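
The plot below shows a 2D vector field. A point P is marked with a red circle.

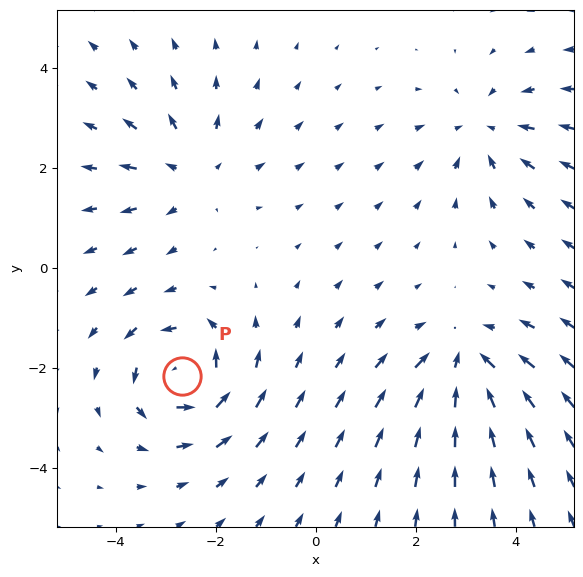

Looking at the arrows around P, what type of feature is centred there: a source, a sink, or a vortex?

At P (-2.7, -2.2) the arrows circulate counterclockwise. Divergence ≈0, curl about +5 — near-zero divergence with nonzero curl is a vortex.

vortex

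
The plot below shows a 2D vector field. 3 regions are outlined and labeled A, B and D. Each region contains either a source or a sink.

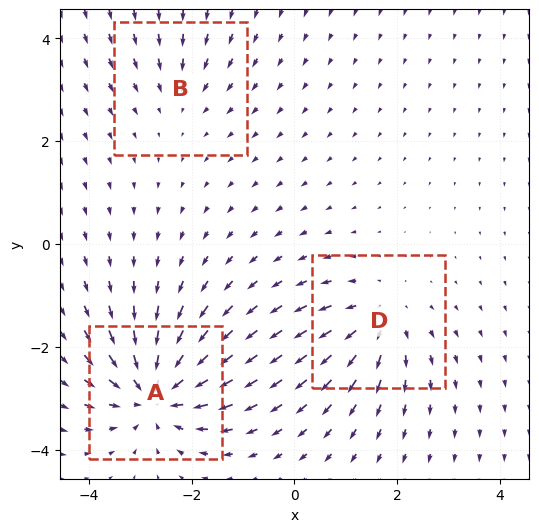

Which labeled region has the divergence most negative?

Divergence at each region's feature centre — A: about -6, B: about -2, D: about +4. Region A is most negative.

A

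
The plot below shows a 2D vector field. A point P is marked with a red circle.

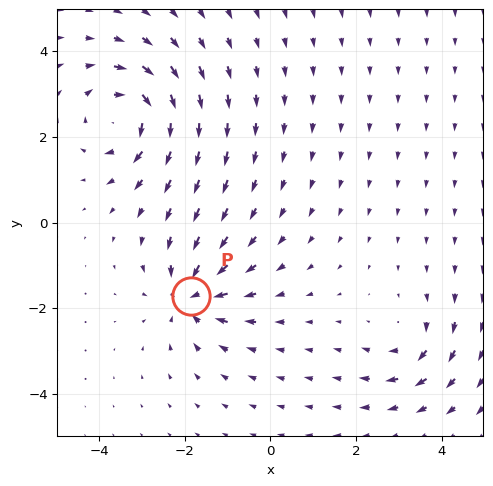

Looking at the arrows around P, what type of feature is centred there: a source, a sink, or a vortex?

At P (-1.9, -1.7) the arrows converge inward. Divergence about -5, curl ≈0 — negative divergence with near-zero curl is a sink.

sink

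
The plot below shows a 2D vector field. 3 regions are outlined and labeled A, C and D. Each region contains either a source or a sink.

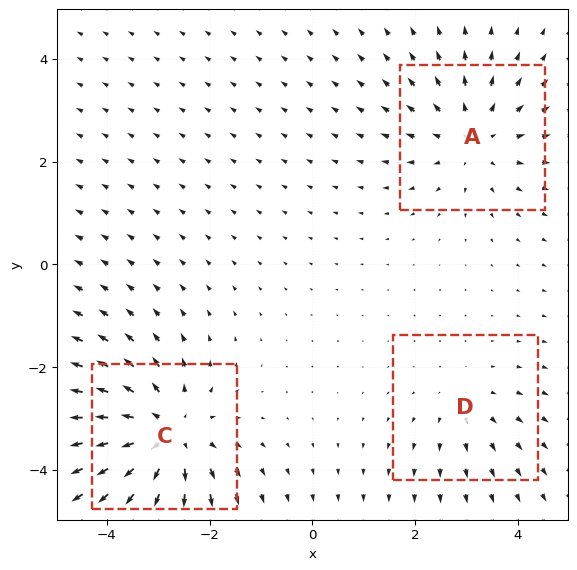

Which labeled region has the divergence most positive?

Divergence at each region's feature centre — A: about +3, C: about +4, D: about +2. Region C is most positive.

C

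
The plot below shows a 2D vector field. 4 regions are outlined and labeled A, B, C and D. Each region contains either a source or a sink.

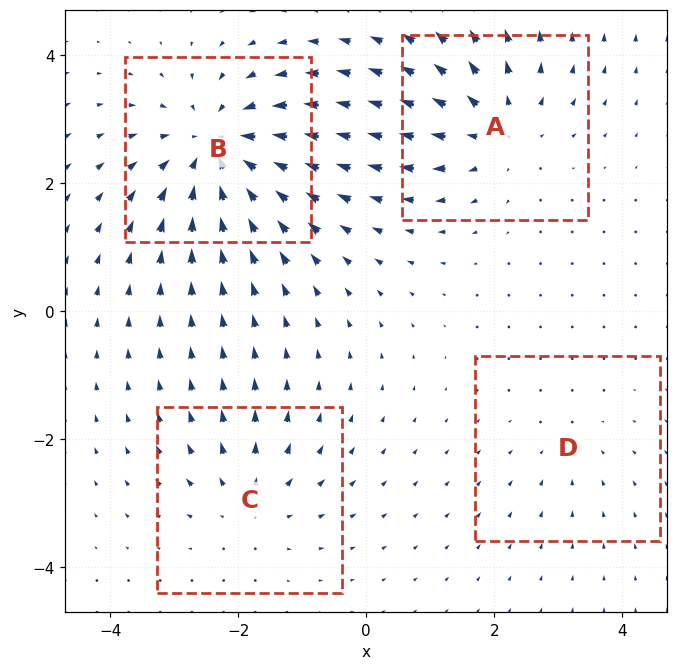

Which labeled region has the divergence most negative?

B

Divergence at each region's feature centre — A: about +5, B: about -6, C: about +3, D: about -2. Region B is most negative.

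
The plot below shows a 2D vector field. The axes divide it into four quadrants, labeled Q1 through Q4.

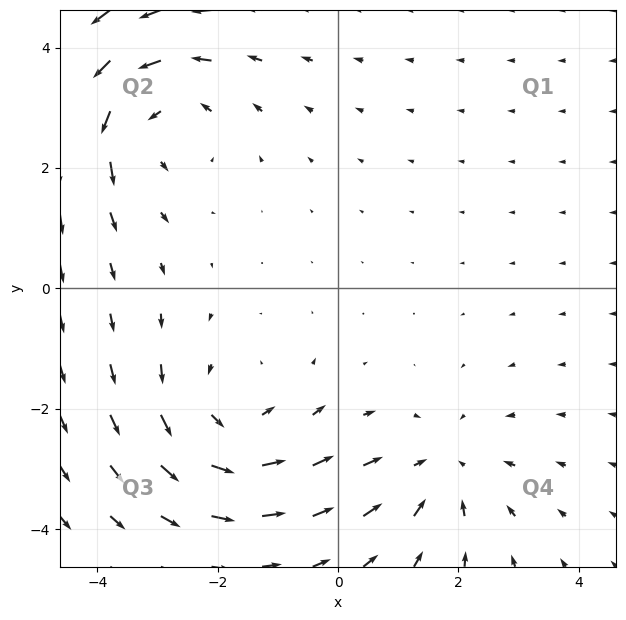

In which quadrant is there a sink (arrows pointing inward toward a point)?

The sink sits at approximately (1.7, -3.0), which lies in quadrant Q4. The divergence there is about -3, negative as expected for a sink.

Q4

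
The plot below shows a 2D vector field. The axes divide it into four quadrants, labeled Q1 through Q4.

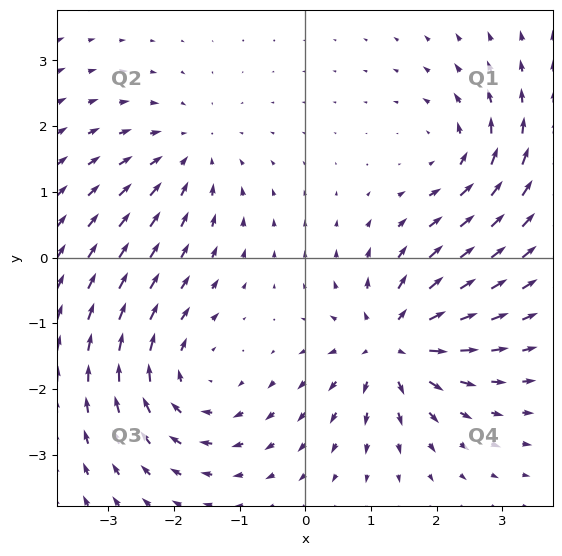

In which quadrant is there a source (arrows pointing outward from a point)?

Q4

The source sits at approximately (1.3, -1.3), which lies in quadrant Q4. The divergence there is about +7, positive as expected for a source.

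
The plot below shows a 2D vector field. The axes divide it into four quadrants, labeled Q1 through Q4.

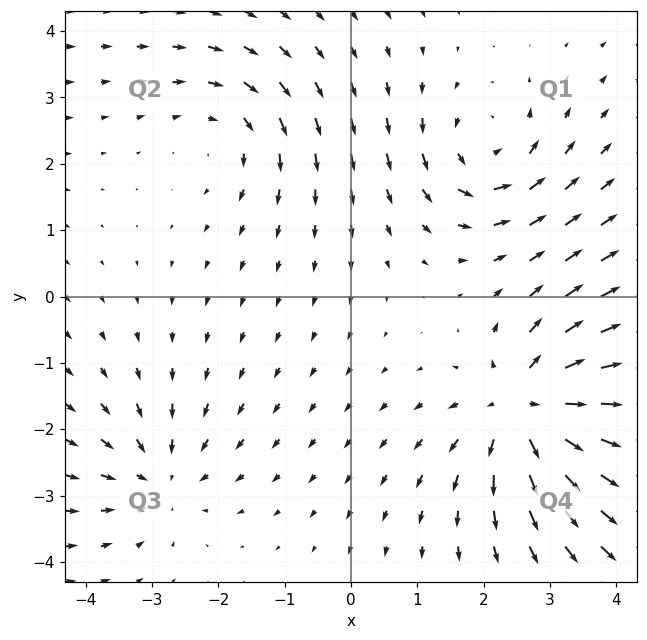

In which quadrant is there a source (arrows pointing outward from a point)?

The source sits at approximately (2.7, -1.7), which lies in quadrant Q4. The divergence there is about +5, positive as expected for a source.

Q4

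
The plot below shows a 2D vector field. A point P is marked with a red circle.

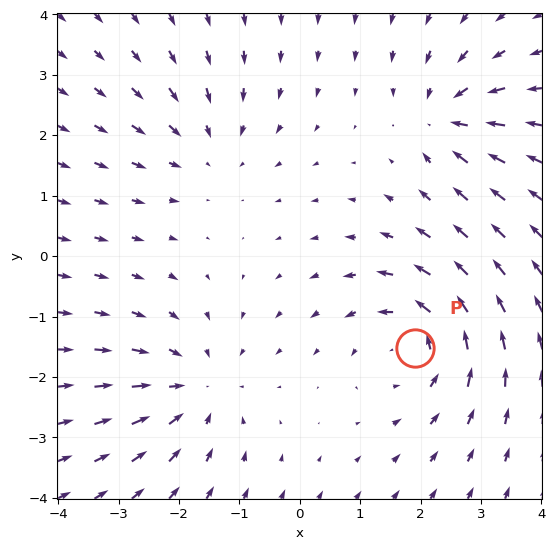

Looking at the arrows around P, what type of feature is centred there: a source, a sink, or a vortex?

vortex

At P (1.9, -1.5) the arrows circulate counterclockwise. Divergence ≈0, curl about +4 — near-zero divergence with nonzero curl is a vortex.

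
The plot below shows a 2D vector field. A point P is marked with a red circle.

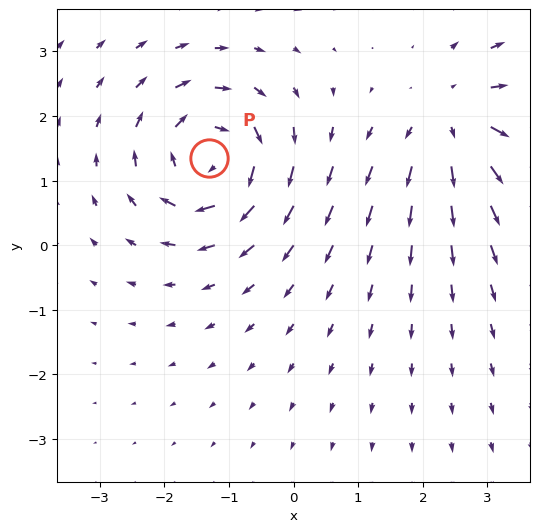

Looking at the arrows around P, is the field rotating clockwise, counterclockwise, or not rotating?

Near P at (-1.3, 1.3) the arrows circulate clockwise. The curl (z-component) there is about -6; negative curl means clockwise rotation.

clockwise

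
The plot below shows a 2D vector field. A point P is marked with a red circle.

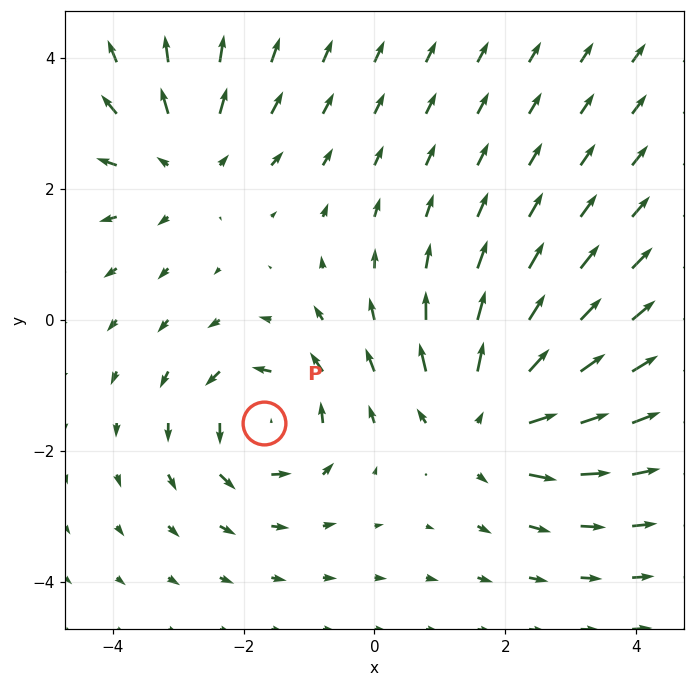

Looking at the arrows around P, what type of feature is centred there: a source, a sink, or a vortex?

vortex

At P (-1.7, -1.6) the arrows circulate counterclockwise. Divergence ≈0, curl about +5 — near-zero divergence with nonzero curl is a vortex.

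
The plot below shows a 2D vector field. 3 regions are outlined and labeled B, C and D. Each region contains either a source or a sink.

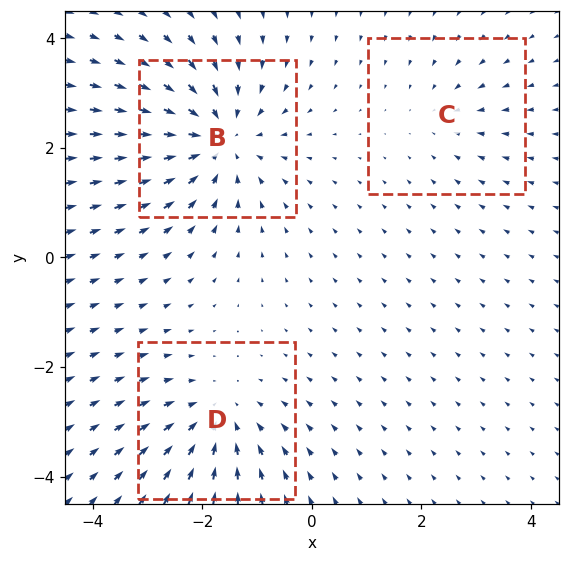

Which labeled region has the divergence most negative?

Divergence at each region's feature centre — B: about -4, C: about -2, D: about -3. Region B is most negative.

B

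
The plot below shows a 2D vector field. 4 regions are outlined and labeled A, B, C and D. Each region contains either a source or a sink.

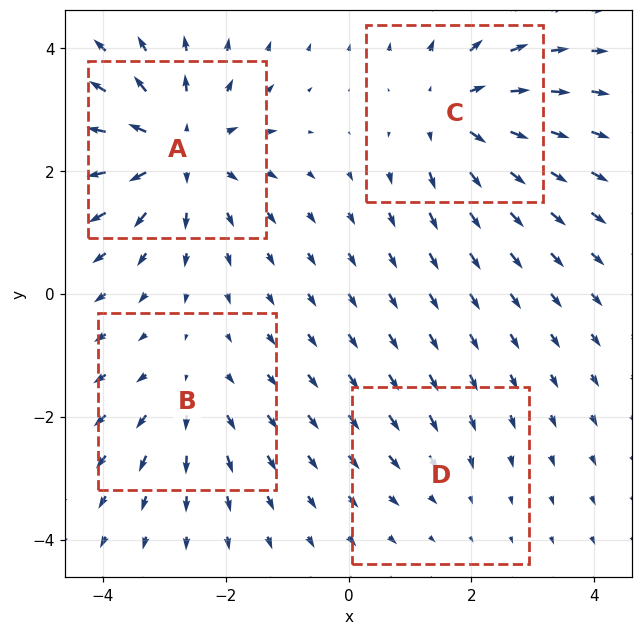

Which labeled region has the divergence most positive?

Divergence at each region's feature centre — A: about +6, B: about +3, C: about +5, D: about -2. Region A is most positive.

A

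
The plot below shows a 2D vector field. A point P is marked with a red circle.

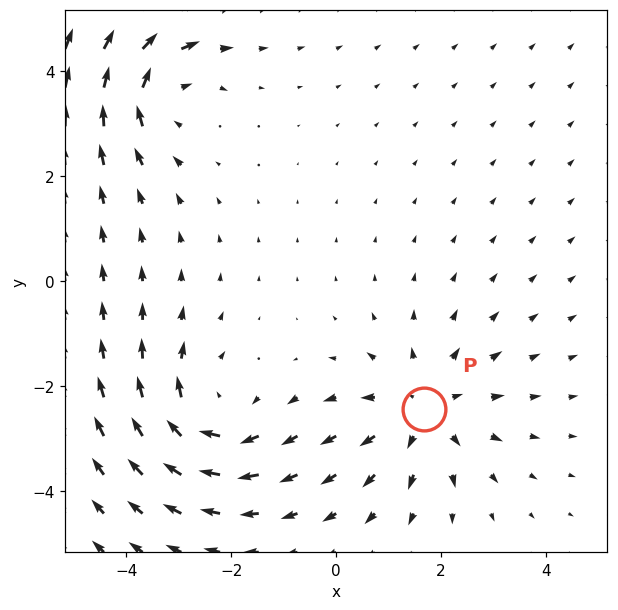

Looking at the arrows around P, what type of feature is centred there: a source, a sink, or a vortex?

At P (1.7, -2.4) the arrows spread outward. Divergence about +3, curl ≈0 — positive divergence with near-zero curl is a source.

source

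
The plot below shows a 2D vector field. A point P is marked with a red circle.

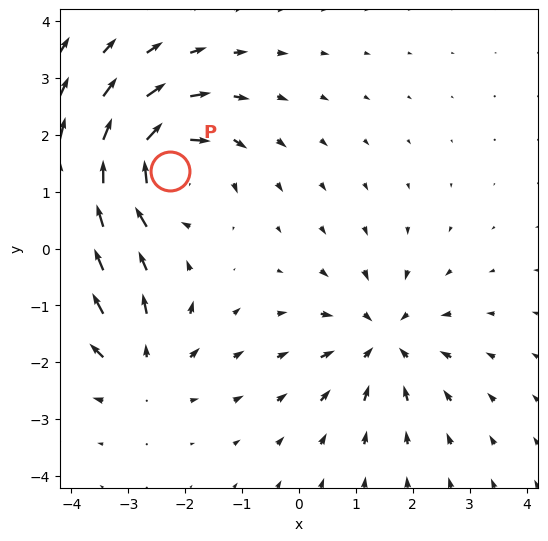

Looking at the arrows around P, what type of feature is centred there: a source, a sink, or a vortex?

vortex

At P (-2.3, 1.4) the arrows circulate clockwise. Divergence ≈0, curl about -6 — near-zero divergence with nonzero curl is a vortex.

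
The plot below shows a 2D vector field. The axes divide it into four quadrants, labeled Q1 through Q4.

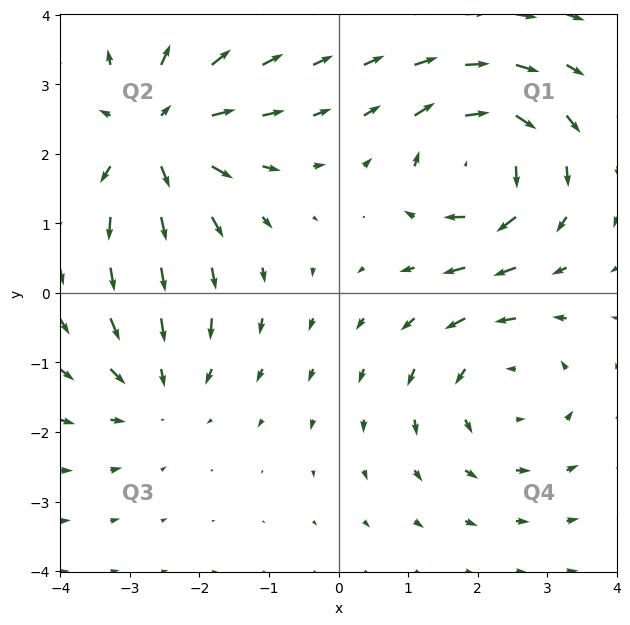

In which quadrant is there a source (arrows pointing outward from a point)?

Q2

The source sits at approximately (-2.6, 2.3), which lies in quadrant Q2. The divergence there is about +6, positive as expected for a source.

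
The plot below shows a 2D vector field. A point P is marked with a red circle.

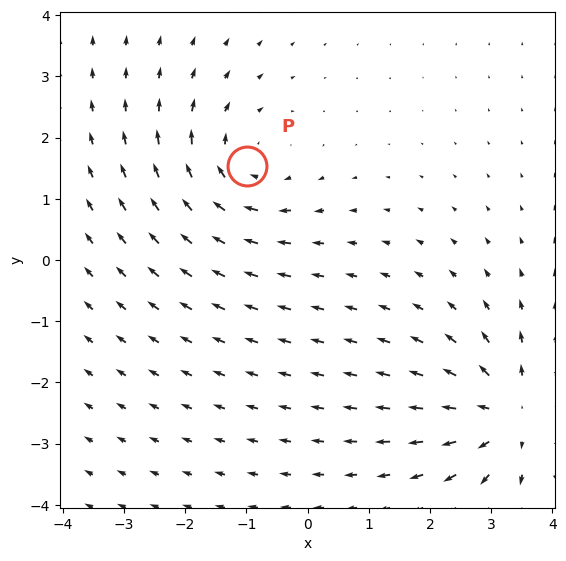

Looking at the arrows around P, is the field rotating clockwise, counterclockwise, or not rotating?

Near P at (-1.0, 1.5) the arrows circulate clockwise. The curl (z-component) there is about -3; negative curl means clockwise rotation.

clockwise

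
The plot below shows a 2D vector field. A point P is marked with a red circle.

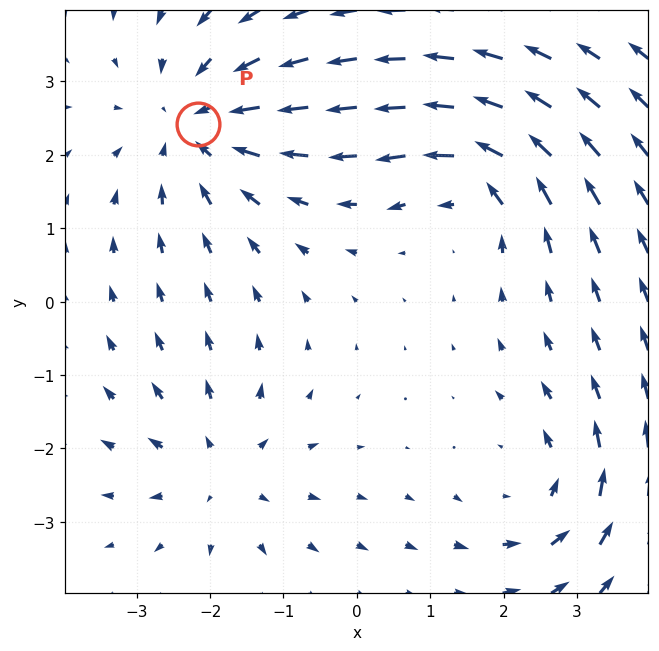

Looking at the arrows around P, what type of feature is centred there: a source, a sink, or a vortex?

At P (-2.2, 2.4) the arrows converge inward. Divergence about -4, curl ≈0 — negative divergence with near-zero curl is a sink.

sink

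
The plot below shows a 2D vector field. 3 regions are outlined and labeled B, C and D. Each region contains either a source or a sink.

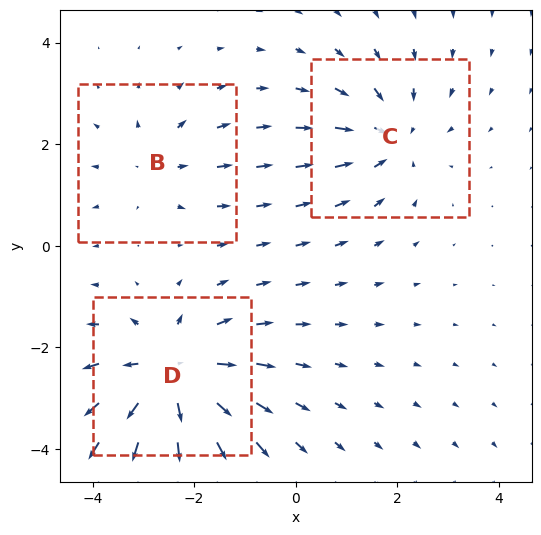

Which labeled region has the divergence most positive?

D

Divergence at each region's feature centre — B: about +2, C: about -3, D: about +5. Region D is most positive.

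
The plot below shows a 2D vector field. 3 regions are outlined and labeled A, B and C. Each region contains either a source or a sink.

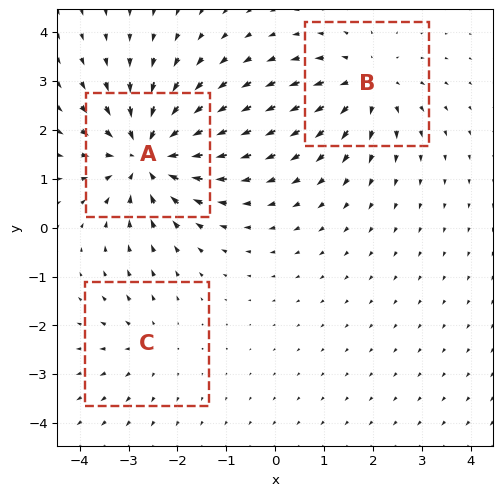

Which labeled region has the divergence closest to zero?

Divergence at each region's feature centre — A: about -5, B: about +4, C: about +2. Region C is closest to zero.

C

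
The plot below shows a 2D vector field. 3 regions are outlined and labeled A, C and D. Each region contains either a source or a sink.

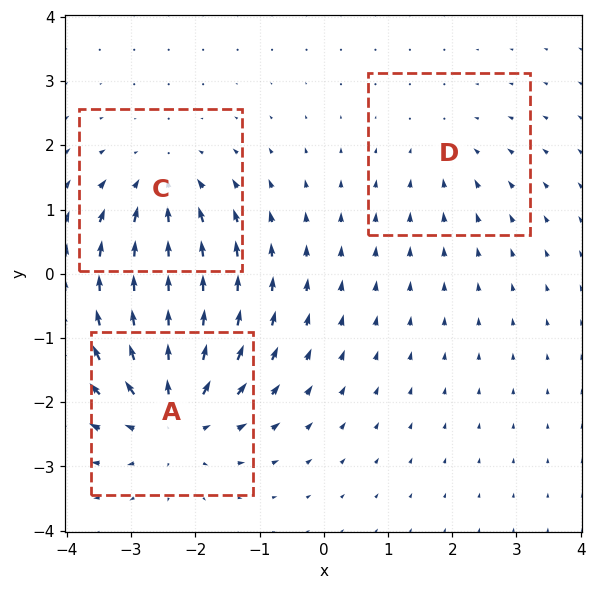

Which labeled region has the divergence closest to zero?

D

Divergence at each region's feature centre — A: about +5, C: about -3, D: about -2. Region D is closest to zero.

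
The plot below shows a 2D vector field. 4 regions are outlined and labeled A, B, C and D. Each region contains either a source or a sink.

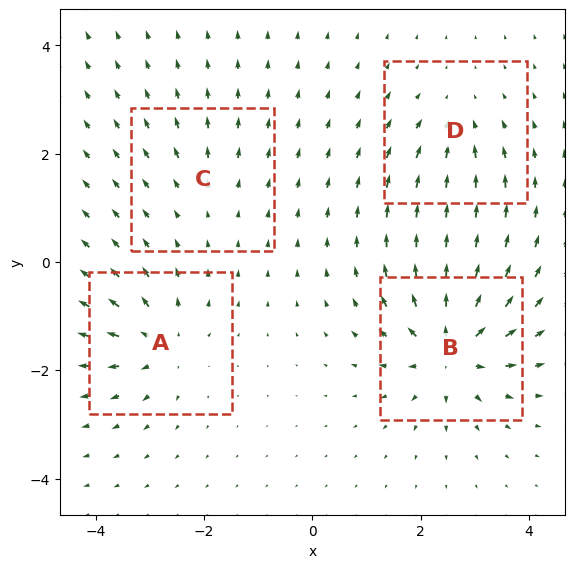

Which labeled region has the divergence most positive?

B

Divergence at each region's feature centre — A: about +6, B: about +9, C: about +3, D: about -4. Region B is most positive.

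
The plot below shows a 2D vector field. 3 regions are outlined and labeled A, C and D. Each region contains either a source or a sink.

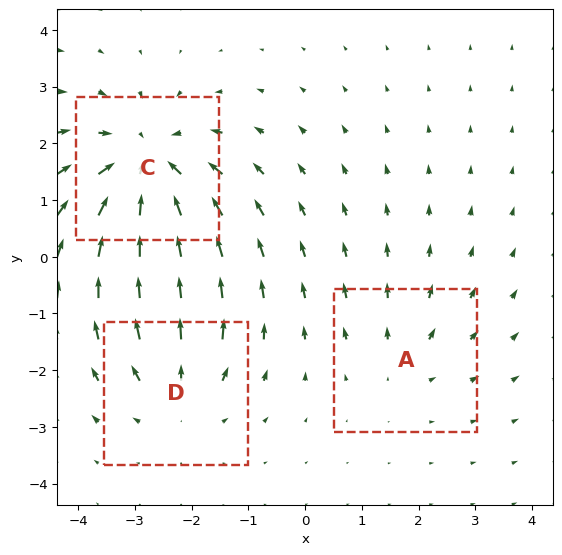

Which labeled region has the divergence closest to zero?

Divergence at each region's feature centre — A: about +2, C: about -4, D: about +3. Region A is closest to zero.

A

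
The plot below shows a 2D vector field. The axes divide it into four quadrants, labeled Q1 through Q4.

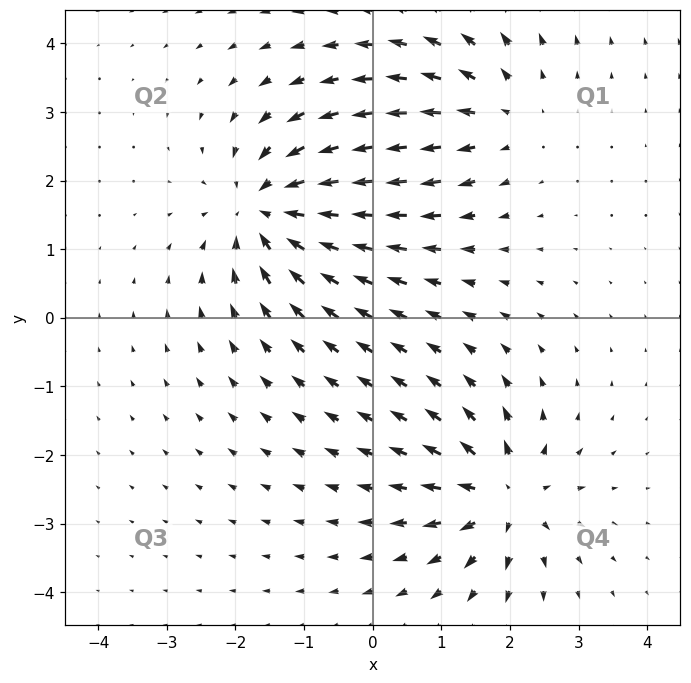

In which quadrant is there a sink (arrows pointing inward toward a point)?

The sink sits at approximately (-1.5, 1.6), which lies in quadrant Q2. The divergence there is about -5, negative as expected for a sink.

Q2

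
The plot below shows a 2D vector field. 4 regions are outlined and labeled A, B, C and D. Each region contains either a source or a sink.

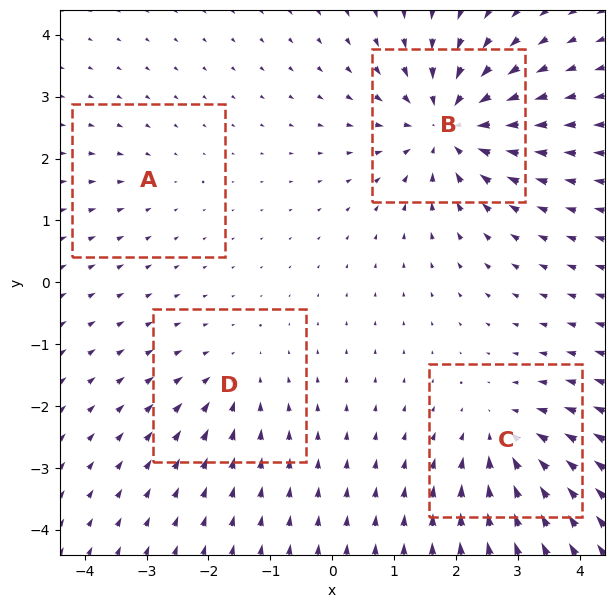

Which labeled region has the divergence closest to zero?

A

Divergence at each region's feature centre — A: about -2, B: about -7, C: about -5, D: about -3. Region A is closest to zero.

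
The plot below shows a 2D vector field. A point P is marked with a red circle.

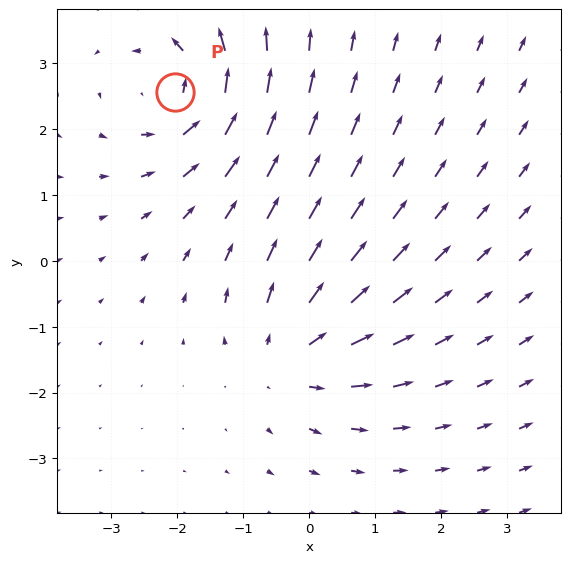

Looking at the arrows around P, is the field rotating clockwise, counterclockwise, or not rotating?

Near P at (-2.0, 2.6) the arrows circulate counterclockwise. The curl (z-component) there is about +5; positive curl means counterclockwise rotation.

counterclockwise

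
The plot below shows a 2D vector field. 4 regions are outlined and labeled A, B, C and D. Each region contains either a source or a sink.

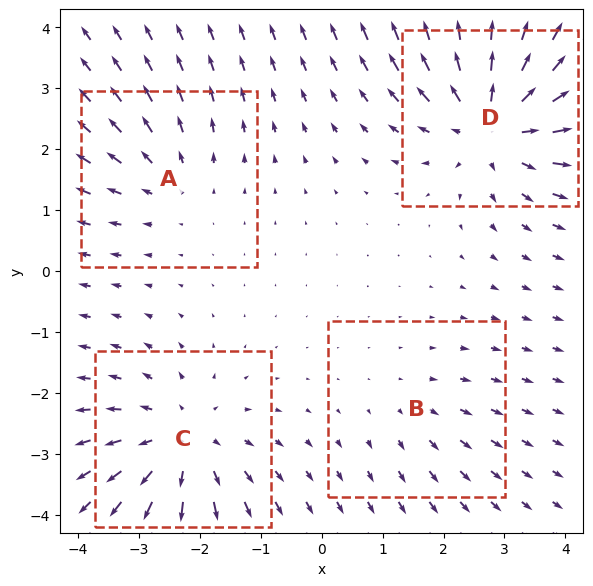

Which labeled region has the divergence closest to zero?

B

Divergence at each region's feature centre — A: about +3, B: about +2, C: about +5, D: about +6. Region B is closest to zero.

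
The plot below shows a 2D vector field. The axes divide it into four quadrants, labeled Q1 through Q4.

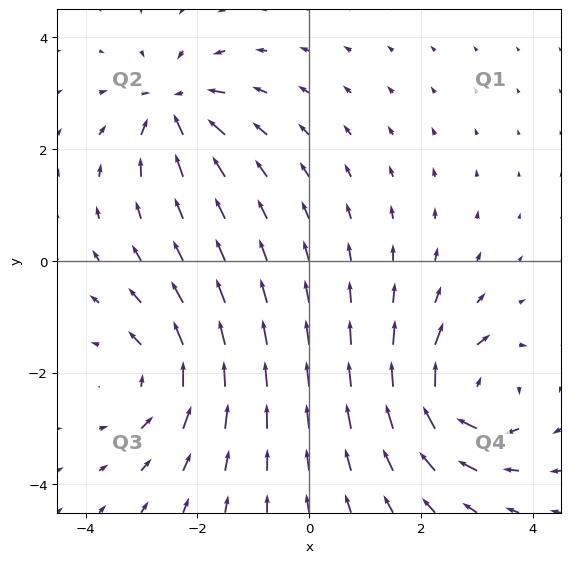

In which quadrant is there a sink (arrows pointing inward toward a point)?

The sink sits at approximately (-2.4, 2.7), which lies in quadrant Q2. The divergence there is about -6, negative as expected for a sink.

Q2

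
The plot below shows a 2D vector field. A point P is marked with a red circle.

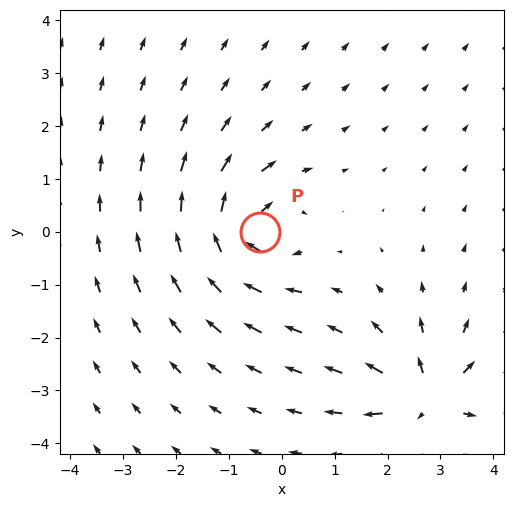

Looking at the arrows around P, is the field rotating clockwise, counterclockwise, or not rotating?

clockwise

Near P at (-0.4, -0.0) the arrows circulate clockwise. The curl (z-component) there is about -7; negative curl means clockwise rotation.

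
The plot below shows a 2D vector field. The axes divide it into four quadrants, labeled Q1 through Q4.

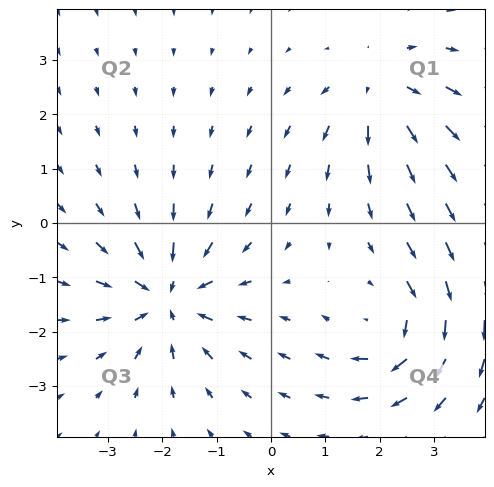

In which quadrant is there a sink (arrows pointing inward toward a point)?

The sink sits at approximately (-1.9, -1.4), which lies in quadrant Q3. The divergence there is about -5, negative as expected for a sink.

Q3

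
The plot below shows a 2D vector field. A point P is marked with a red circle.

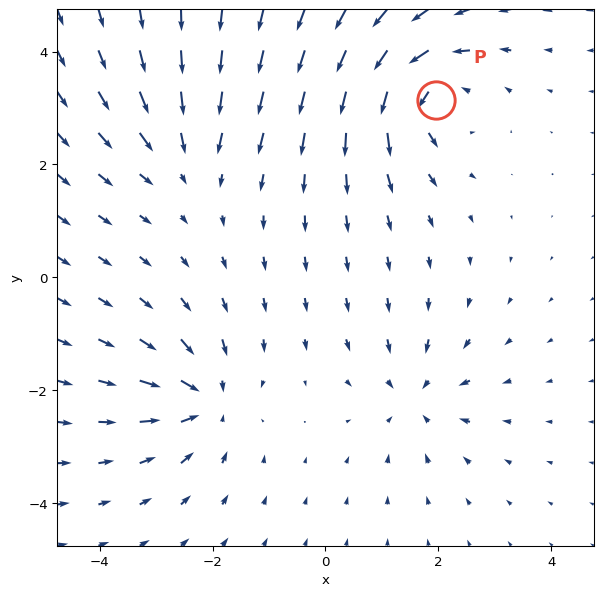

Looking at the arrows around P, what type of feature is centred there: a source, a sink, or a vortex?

vortex

At P (2.0, 3.1) the arrows circulate counterclockwise. Divergence ≈0, curl about +6 — near-zero divergence with nonzero curl is a vortex.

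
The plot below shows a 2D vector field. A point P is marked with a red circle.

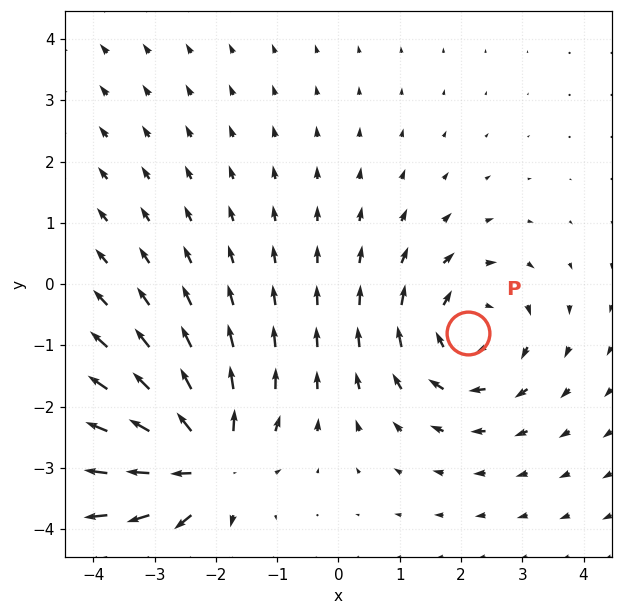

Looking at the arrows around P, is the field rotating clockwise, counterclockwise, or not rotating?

Near P at (2.1, -0.8) the arrows circulate clockwise. The curl (z-component) there is about -4; negative curl means clockwise rotation.

clockwise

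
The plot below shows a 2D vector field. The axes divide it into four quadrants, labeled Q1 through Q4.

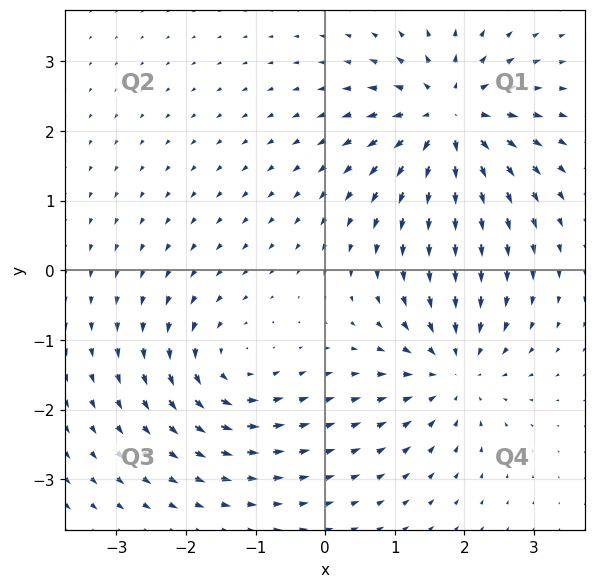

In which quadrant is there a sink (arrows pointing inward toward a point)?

Q4

The sink sits at approximately (1.8, -1.4), which lies in quadrant Q4. The divergence there is about -4, negative as expected for a sink.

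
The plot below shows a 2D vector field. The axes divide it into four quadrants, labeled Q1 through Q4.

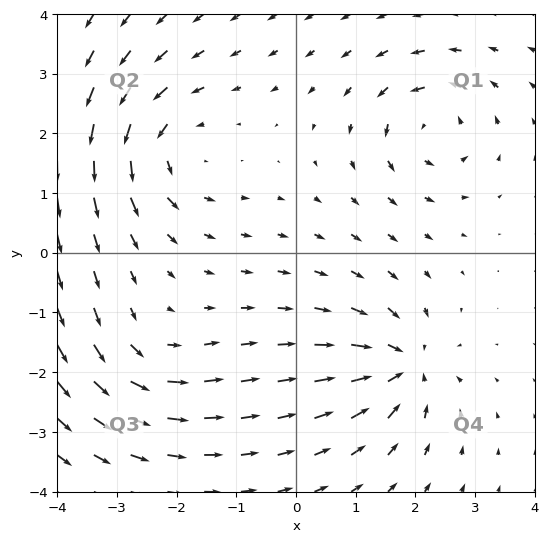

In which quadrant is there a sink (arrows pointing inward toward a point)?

The sink sits at approximately (1.8, -1.9), which lies in quadrant Q4. The divergence there is about -5, negative as expected for a sink.

Q4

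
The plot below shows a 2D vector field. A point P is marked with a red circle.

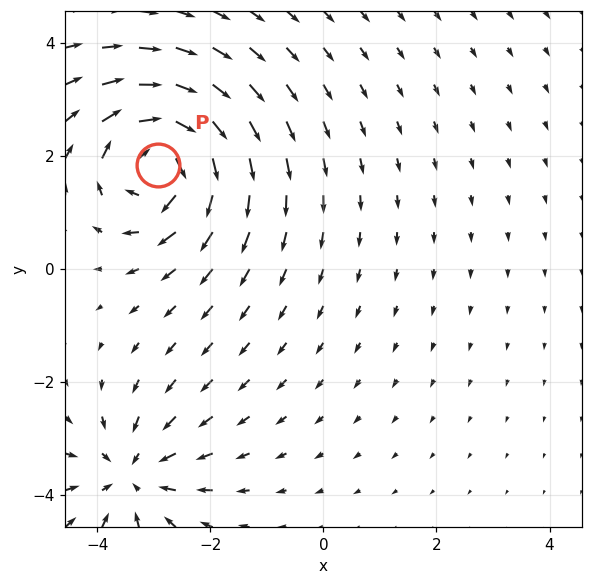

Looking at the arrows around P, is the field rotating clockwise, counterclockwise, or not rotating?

clockwise

Near P at (-2.9, 1.8) the arrows circulate clockwise. The curl (z-component) there is about -4; negative curl means clockwise rotation.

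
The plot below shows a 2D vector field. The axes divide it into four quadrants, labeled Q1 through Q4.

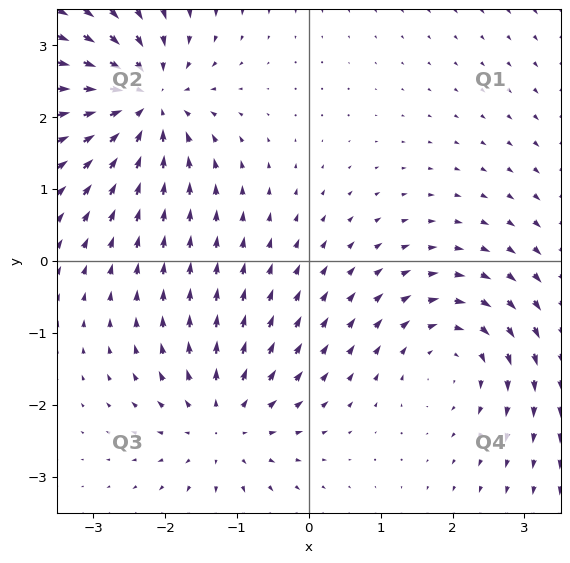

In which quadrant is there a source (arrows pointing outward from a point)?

Q3

The source sits at approximately (-1.2, -2.3), which lies in quadrant Q3. The divergence there is about +4, positive as expected for a source.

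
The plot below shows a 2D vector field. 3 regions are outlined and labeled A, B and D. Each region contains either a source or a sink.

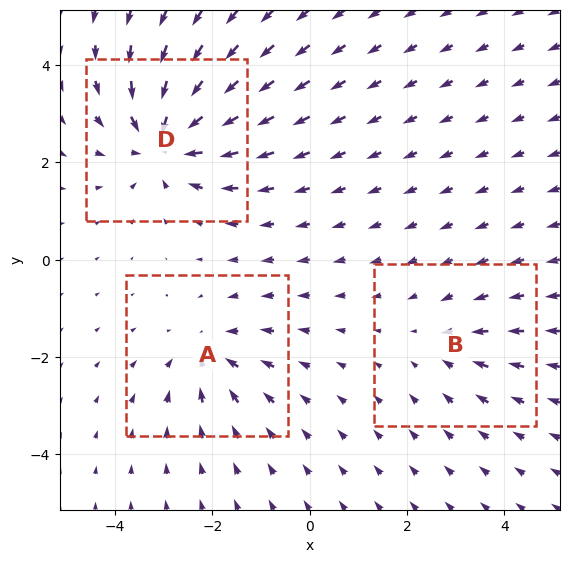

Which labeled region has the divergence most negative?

D

Divergence at each region's feature centre — A: about -3, B: about -2, D: about -5. Region D is most negative.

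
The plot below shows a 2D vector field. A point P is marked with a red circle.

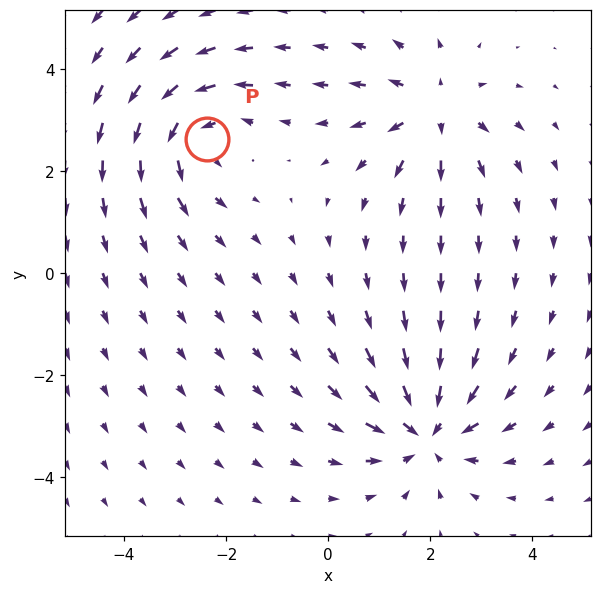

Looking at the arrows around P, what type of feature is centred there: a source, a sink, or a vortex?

At P (-2.4, 2.6) the arrows circulate counterclockwise. Divergence ≈0, curl about +4 — near-zero divergence with nonzero curl is a vortex.

vortex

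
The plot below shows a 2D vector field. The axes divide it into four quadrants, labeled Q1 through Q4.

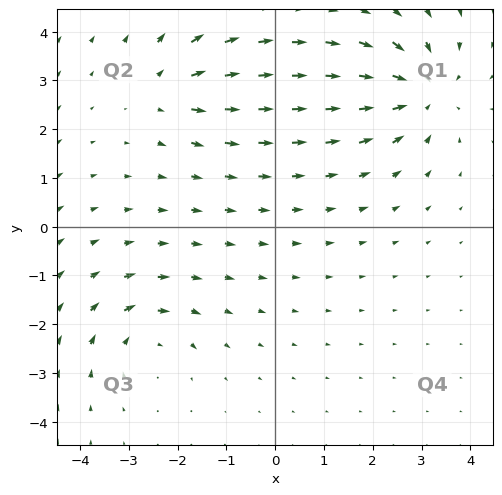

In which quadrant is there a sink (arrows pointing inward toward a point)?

Q1

The sink sits at approximately (3.0, 2.8), which lies in quadrant Q1. The divergence there is about -5, negative as expected for a sink.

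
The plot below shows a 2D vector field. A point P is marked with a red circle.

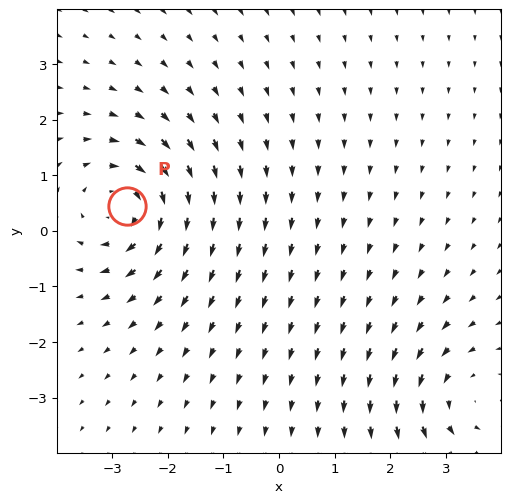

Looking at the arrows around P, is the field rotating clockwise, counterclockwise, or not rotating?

Near P at (-2.7, 0.4) the arrows circulate clockwise. The curl (z-component) there is about -5; negative curl means clockwise rotation.

clockwise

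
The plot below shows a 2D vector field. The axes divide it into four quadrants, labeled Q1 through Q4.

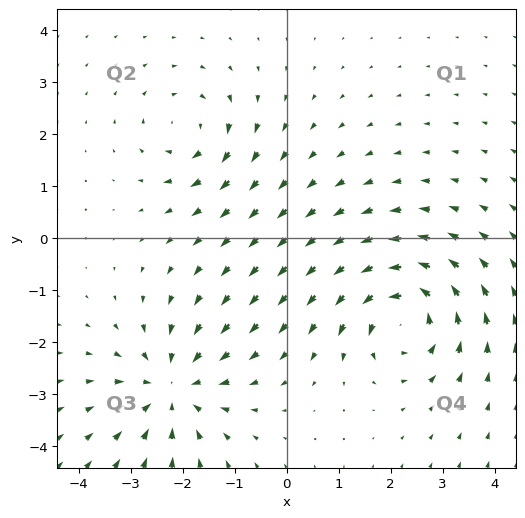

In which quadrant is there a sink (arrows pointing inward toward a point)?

Q3

The sink sits at approximately (-2.2, -2.9), which lies in quadrant Q3. The divergence there is about -4, negative as expected for a sink.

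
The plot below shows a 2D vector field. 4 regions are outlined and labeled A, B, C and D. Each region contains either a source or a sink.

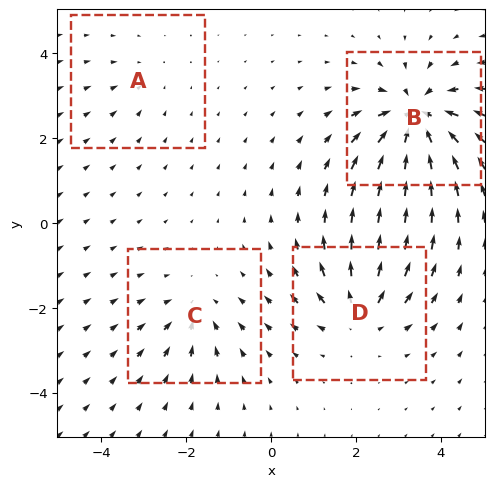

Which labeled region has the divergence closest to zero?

A

Divergence at each region's feature centre — A: about -2, B: about -8, C: about -4, D: about +5. Region A is closest to zero.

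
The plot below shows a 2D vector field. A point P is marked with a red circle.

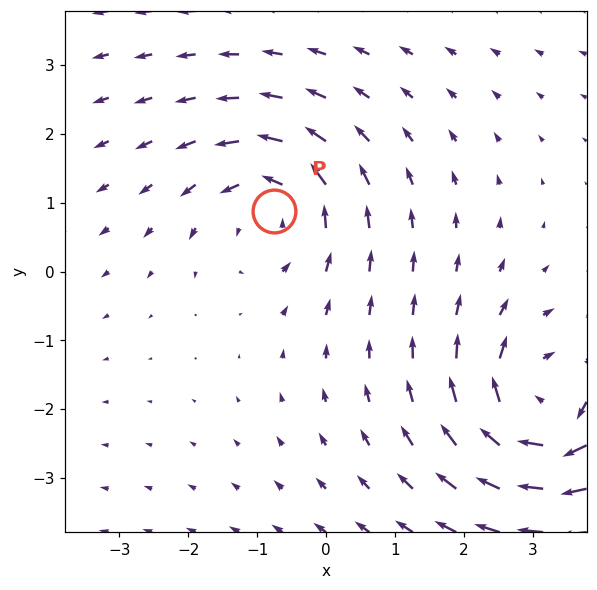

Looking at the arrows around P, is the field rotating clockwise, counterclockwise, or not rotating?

counterclockwise

Near P at (-0.7, 0.9) the arrows circulate counterclockwise. The curl (z-component) there is about +3; positive curl means counterclockwise rotation.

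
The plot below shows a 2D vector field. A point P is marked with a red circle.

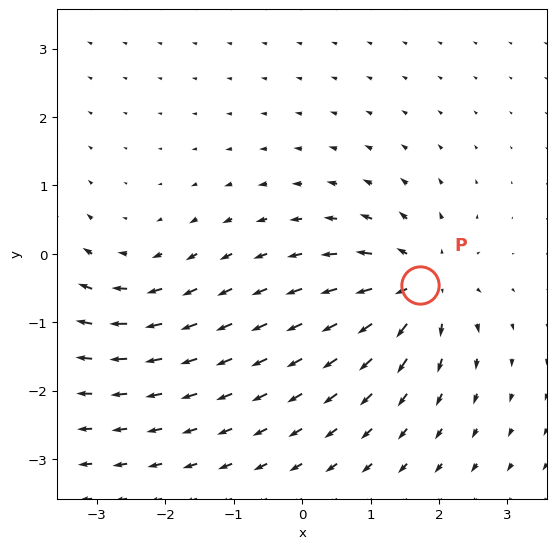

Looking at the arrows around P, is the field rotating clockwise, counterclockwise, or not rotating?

Near P at (1.7, -0.5) the arrows show no circulation. The curl there is ≈0.

not rotating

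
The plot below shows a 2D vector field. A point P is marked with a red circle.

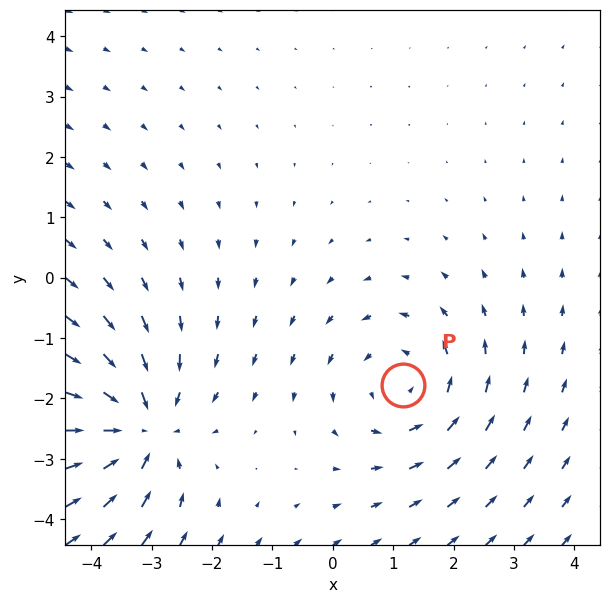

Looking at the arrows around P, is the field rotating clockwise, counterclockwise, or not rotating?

Near P at (1.2, -1.8) the arrows circulate counterclockwise. The curl (z-component) there is about +2; positive curl means counterclockwise rotation.

counterclockwise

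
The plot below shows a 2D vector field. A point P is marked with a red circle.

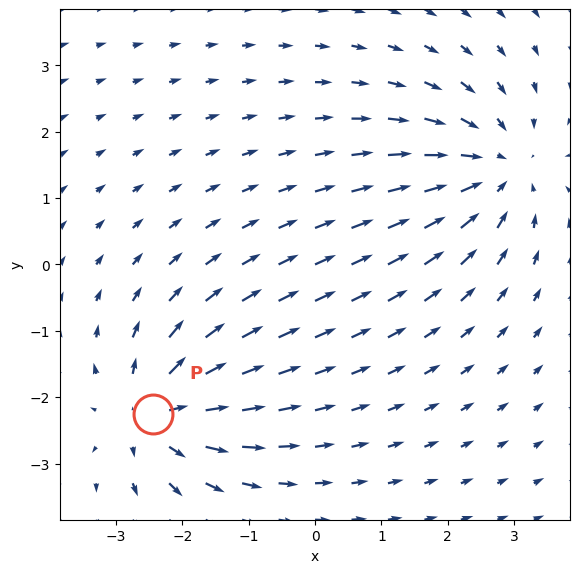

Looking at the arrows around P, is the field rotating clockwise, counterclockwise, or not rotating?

Near P at (-2.4, -2.3) the arrows show no circulation. The curl there is ≈0.

not rotating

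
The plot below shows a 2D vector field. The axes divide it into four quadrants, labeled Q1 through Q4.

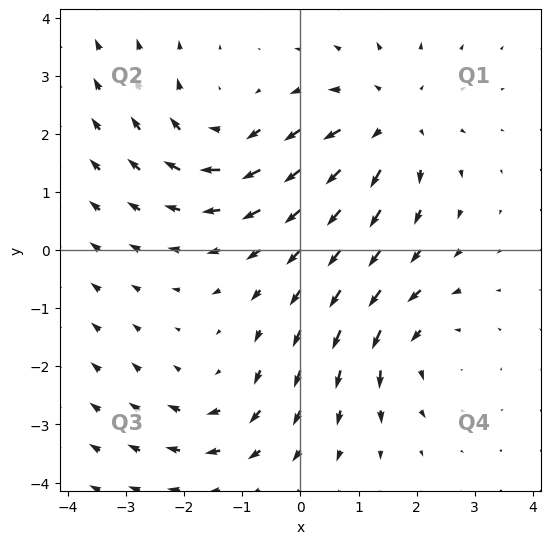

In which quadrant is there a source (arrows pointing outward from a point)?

Q1

The source sits at approximately (1.5, 2.2), which lies in quadrant Q1. The divergence there is about +4, positive as expected for a source.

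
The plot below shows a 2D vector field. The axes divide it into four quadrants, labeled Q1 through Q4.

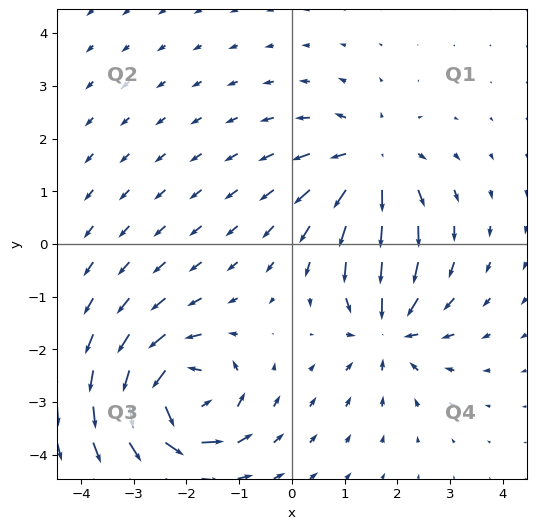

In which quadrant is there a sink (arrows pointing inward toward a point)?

Q4

The sink sits at approximately (1.8, -1.6), which lies in quadrant Q4. The divergence there is about -5, negative as expected for a sink.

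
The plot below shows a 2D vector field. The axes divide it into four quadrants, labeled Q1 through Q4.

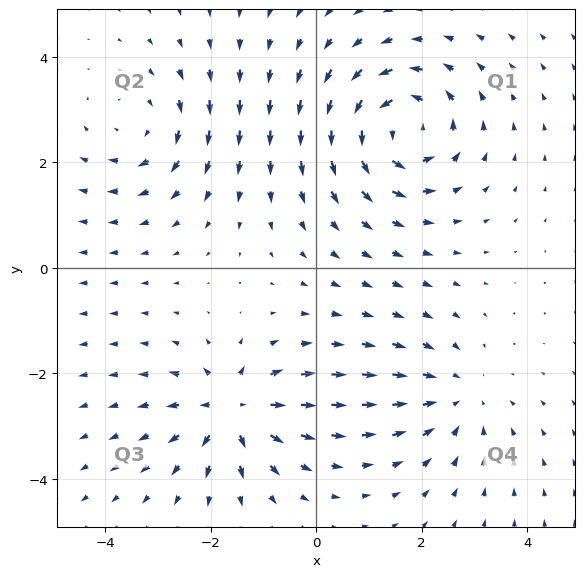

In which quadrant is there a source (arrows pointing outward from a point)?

Q3

The source sits at approximately (-1.6, -2.7), which lies in quadrant Q3. The divergence there is about +5, positive as expected for a source.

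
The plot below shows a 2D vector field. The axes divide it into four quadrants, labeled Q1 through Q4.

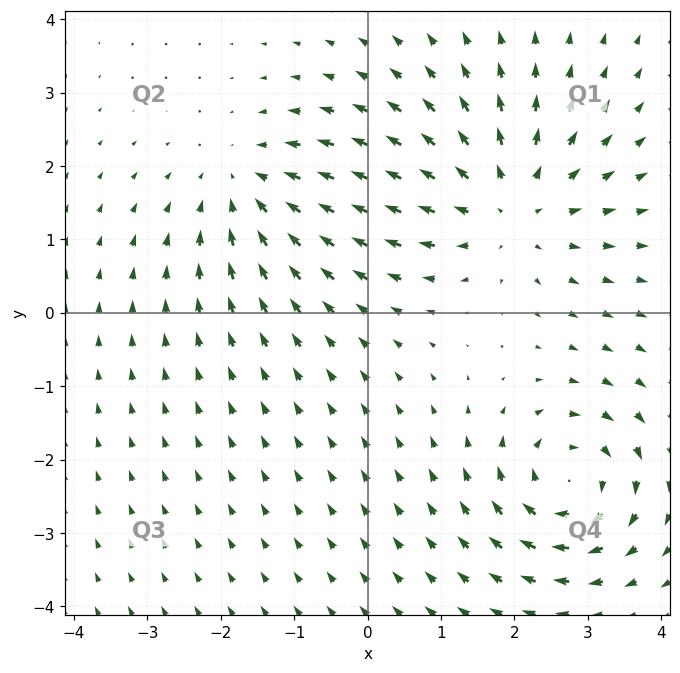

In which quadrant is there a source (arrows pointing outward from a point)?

Q1

The source sits at approximately (1.9, 1.5), which lies in quadrant Q1. The divergence there is about +4, positive as expected for a source.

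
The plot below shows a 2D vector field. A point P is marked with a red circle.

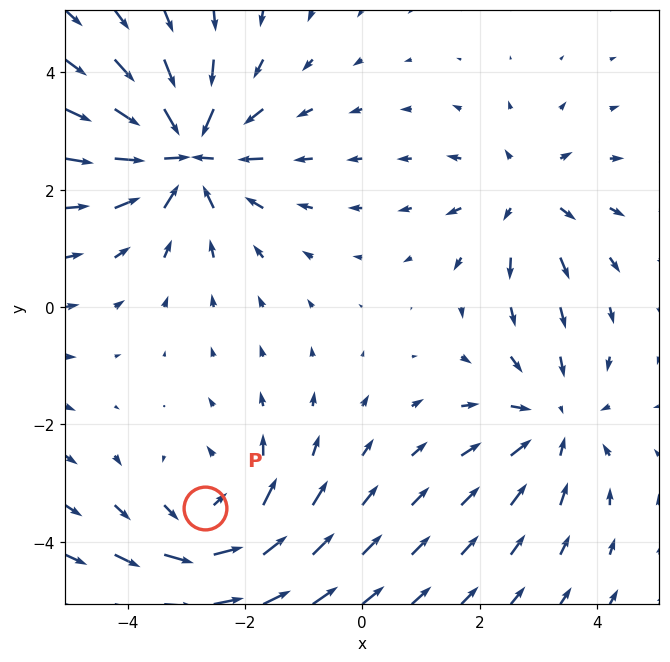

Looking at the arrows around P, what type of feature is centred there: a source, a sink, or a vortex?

vortex

At P (-2.7, -3.4) the arrows circulate counterclockwise. Divergence ≈0, curl about +3 — near-zero divergence with nonzero curl is a vortex.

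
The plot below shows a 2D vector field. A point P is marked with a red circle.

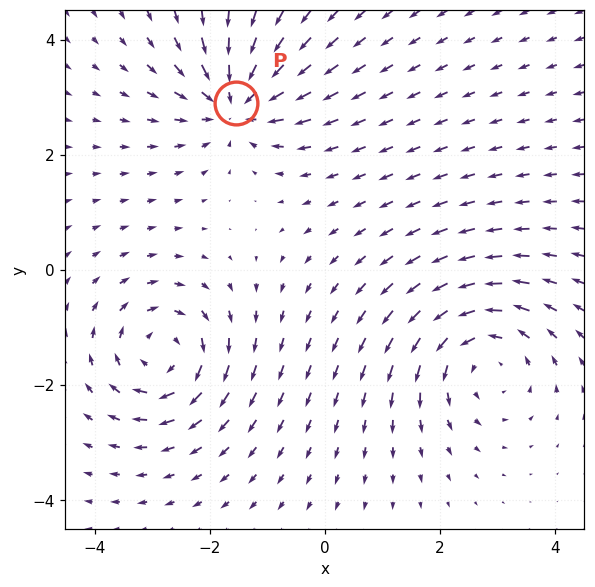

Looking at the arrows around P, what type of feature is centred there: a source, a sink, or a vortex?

At P (-1.5, 2.9) the arrows converge inward. Divergence about -6, curl ≈0 — negative divergence with near-zero curl is a sink.

sink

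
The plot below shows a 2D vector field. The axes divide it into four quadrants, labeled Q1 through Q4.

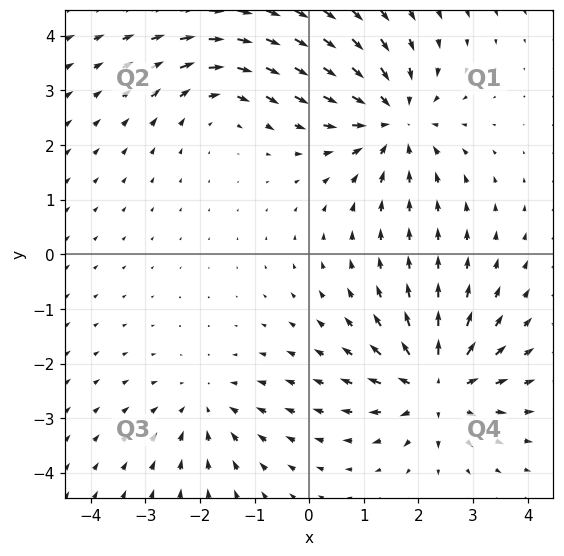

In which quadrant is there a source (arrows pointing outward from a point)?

The source sits at approximately (2.3, -2.4), which lies in quadrant Q4. The divergence there is about +6, positive as expected for a source.

Q4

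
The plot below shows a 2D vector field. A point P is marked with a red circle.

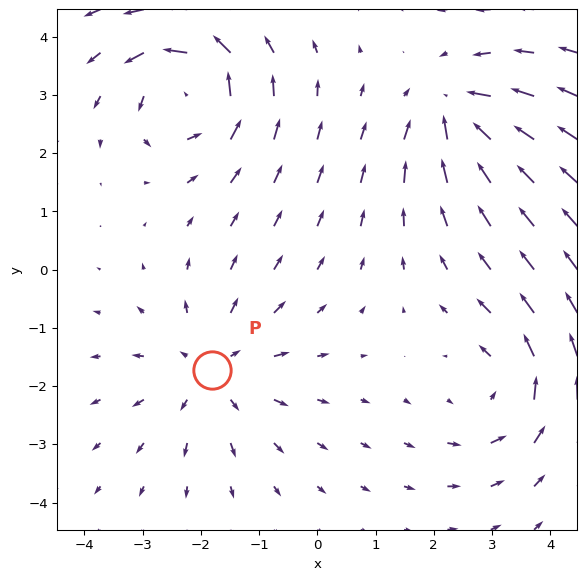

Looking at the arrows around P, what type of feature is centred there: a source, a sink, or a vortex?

At P (-1.8, -1.7) the arrows spread outward. Divergence about +4, curl ≈0 — positive divergence with near-zero curl is a source.

source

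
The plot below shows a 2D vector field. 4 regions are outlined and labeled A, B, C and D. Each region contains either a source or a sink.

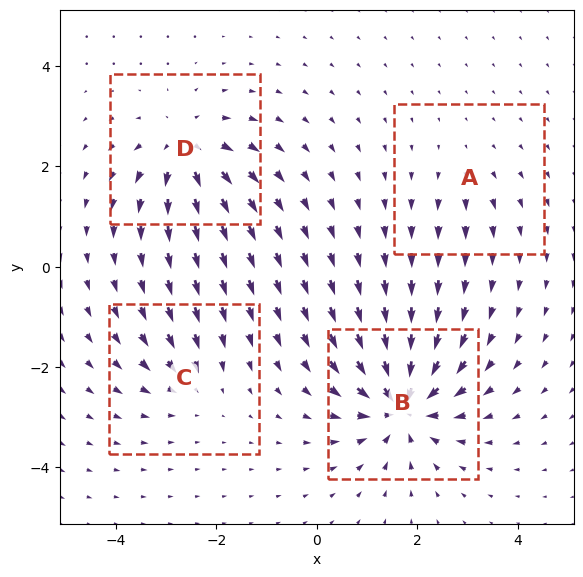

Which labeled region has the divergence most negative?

B

Divergence at each region's feature centre — A: about +2, B: about -9, C: about -4, D: about +6. Region B is most negative.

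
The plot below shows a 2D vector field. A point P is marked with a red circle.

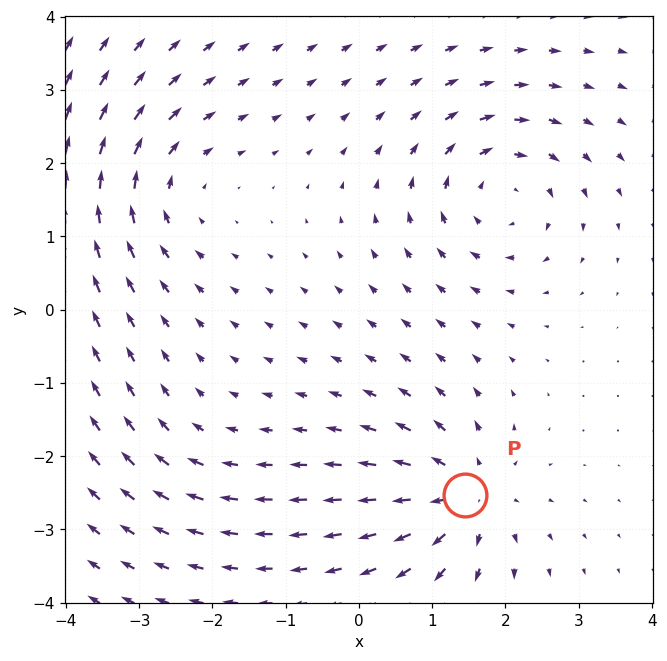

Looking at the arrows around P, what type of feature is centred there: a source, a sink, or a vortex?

source

At P (1.5, -2.5) the arrows spread outward. Divergence about +7, curl ≈0 — positive divergence with near-zero curl is a source.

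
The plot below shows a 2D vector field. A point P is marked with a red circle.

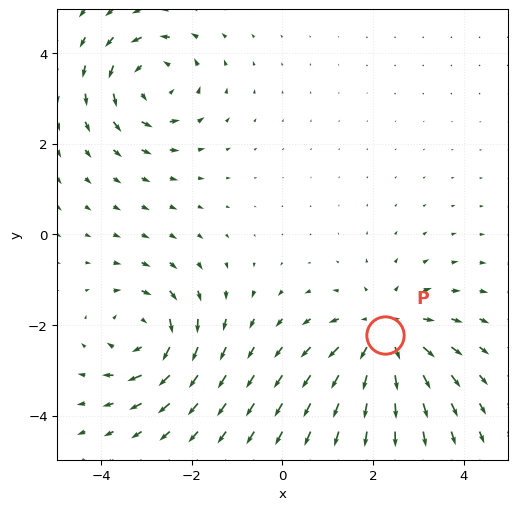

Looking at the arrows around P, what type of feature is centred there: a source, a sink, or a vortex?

source

At P (2.3, -2.2) the arrows spread outward. Divergence about +4, curl ≈0 — positive divergence with near-zero curl is a source.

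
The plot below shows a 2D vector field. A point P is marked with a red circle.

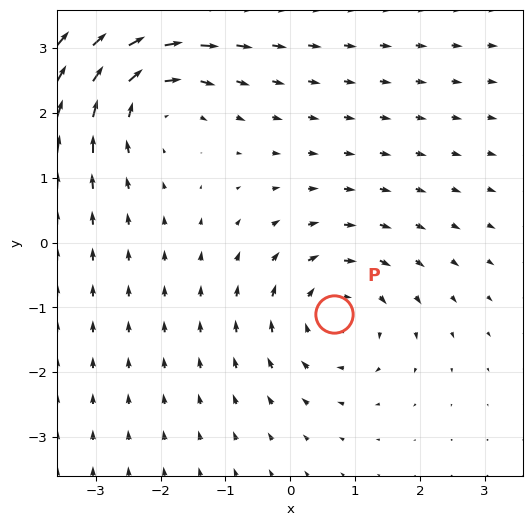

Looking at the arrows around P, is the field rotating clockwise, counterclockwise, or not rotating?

clockwise

Near P at (0.7, -1.1) the arrows circulate clockwise. The curl (z-component) there is about -3; negative curl means clockwise rotation.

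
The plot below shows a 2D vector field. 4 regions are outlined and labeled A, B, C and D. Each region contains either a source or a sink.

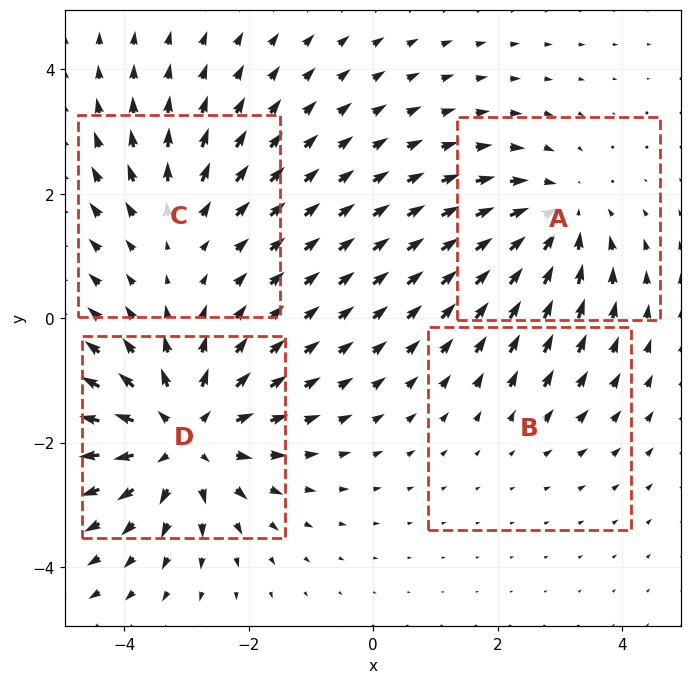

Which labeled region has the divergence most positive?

D

Divergence at each region's feature centre — A: about -5, B: about +2, C: about +3, D: about +7. Region D is most positive.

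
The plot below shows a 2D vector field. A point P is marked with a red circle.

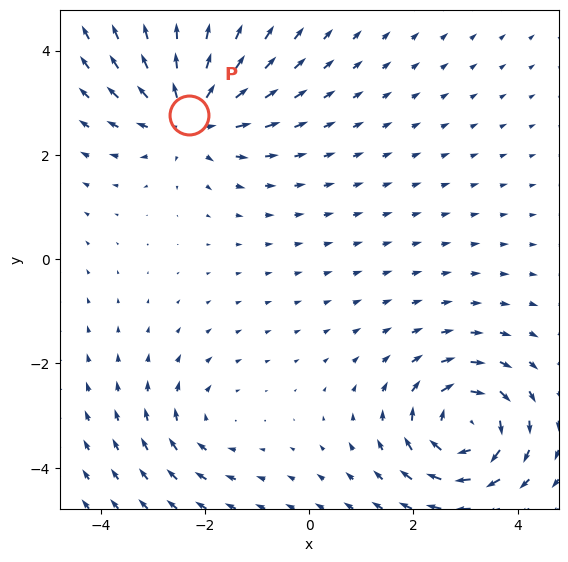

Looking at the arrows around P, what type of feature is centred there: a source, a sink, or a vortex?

source

At P (-2.3, 2.8) the arrows spread outward. Divergence about +5, curl ≈0 — positive divergence with near-zero curl is a source.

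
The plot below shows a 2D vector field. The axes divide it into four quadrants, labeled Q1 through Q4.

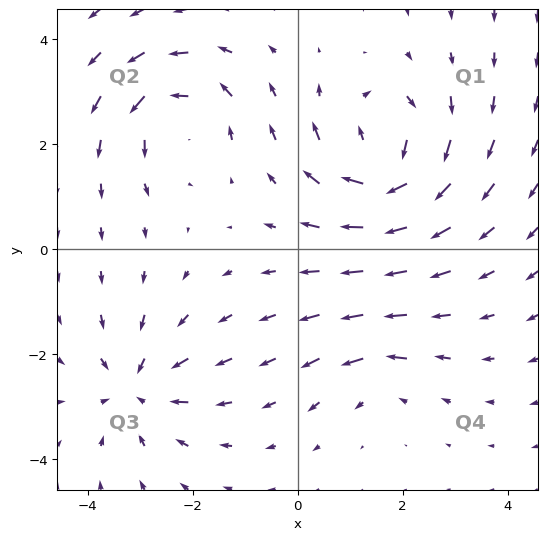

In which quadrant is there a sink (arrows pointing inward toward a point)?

Q3

The sink sits at approximately (-3.1, -2.6), which lies in quadrant Q3. The divergence there is about -4, negative as expected for a sink.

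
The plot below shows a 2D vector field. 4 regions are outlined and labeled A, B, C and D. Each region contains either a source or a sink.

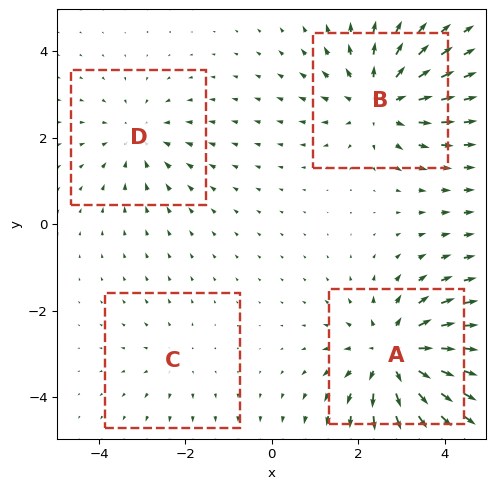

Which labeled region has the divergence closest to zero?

C

Divergence at each region's feature centre — A: about +6, B: about +5, C: about +2, D: about -3. Region C is closest to zero.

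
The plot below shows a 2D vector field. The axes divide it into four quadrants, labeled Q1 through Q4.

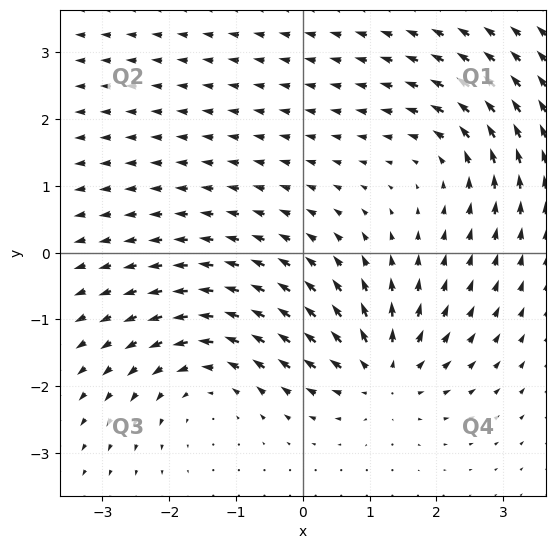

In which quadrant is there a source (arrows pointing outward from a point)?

Q4

The source sits at approximately (1.2, -1.8), which lies in quadrant Q4. The divergence there is about +4, positive as expected for a source.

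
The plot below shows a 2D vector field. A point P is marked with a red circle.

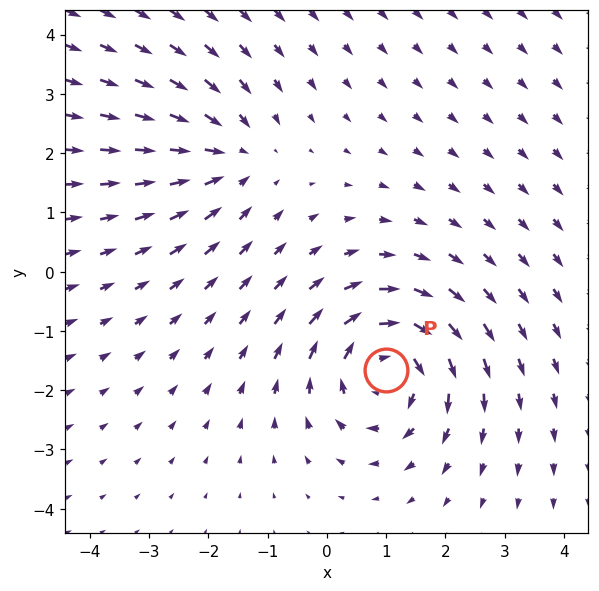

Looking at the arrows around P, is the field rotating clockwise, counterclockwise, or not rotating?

Near P at (1.0, -1.7) the arrows circulate clockwise. The curl (z-component) there is about -4; negative curl means clockwise rotation.

clockwise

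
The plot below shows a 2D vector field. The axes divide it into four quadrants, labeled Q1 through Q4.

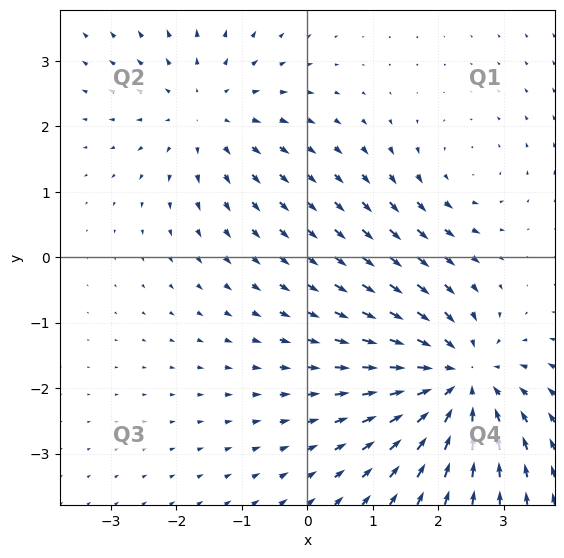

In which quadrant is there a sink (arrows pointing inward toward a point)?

The sink sits at approximately (2.3, -1.9), which lies in quadrant Q4. The divergence there is about -5, negative as expected for a sink.

Q4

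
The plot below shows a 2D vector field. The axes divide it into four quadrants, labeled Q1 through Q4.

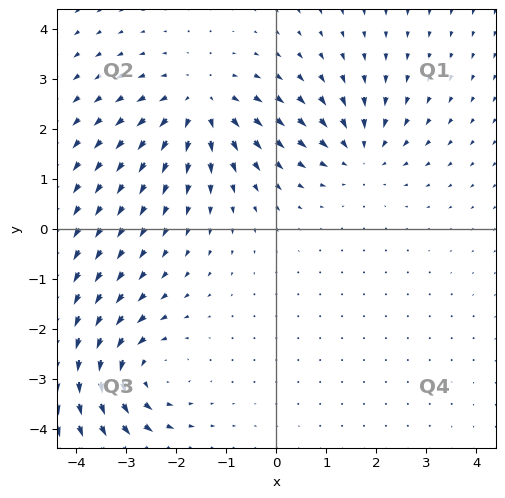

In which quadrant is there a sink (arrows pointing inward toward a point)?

The sink sits at approximately (1.7, 1.5), which lies in quadrant Q1. The divergence there is about -3, negative as expected for a sink.

Q1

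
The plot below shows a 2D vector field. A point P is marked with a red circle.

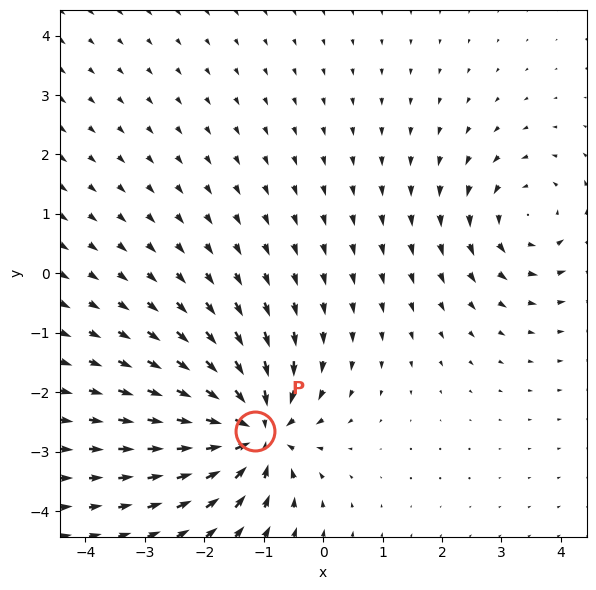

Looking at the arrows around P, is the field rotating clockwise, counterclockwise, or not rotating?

Near P at (-1.2, -2.7) the arrows show no circulation. The curl there is ≈0.

not rotating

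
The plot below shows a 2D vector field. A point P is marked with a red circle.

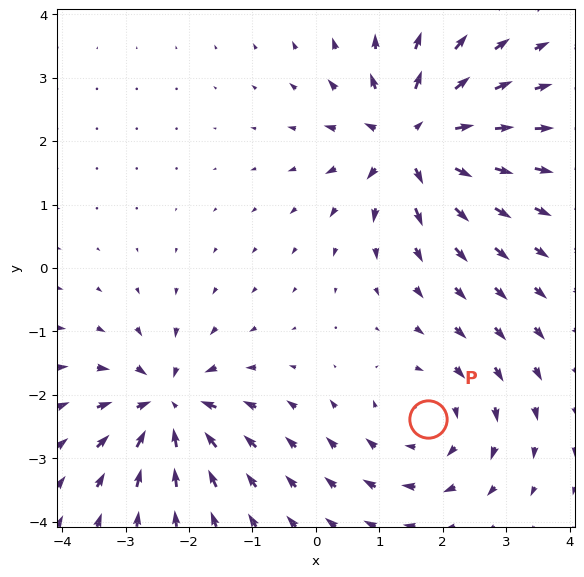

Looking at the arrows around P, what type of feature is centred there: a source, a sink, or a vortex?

vortex

At P (1.8, -2.4) the arrows circulate clockwise. Divergence ≈0, curl about -3 — near-zero divergence with nonzero curl is a vortex.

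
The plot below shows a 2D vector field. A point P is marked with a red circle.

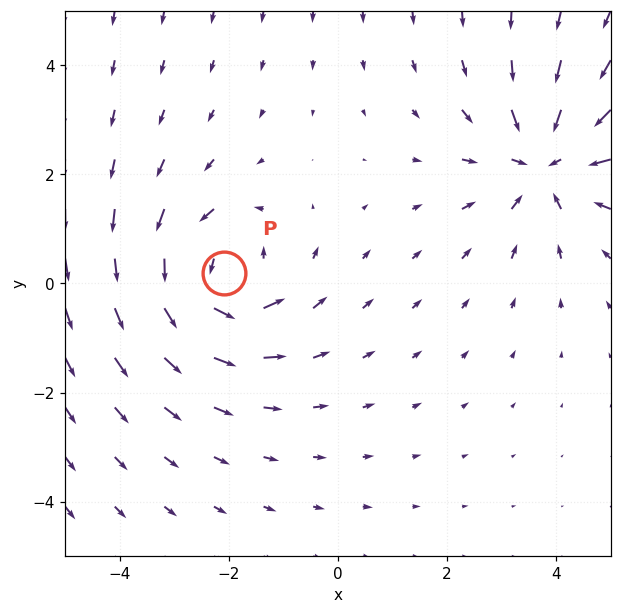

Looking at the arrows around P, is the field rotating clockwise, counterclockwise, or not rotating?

Near P at (-2.1, 0.2) the arrows circulate counterclockwise. The curl (z-component) there is about +4; positive curl means counterclockwise rotation.

counterclockwise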